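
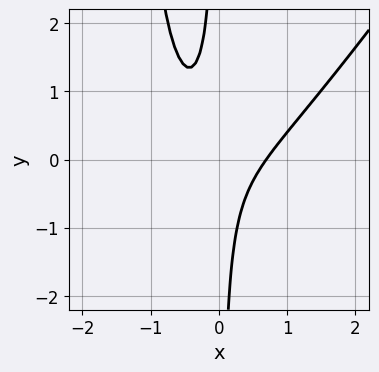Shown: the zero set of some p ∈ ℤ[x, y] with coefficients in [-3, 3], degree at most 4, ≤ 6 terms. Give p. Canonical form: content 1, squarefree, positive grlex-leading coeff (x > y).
(a) deg p = 3.
(b) Observable constraints: it misses every integer gridline on the y-axis.
(c) Assembling these constraints gives the stated polynomial.

3*x^3 - 2*x^2*y - 3*x*y - 1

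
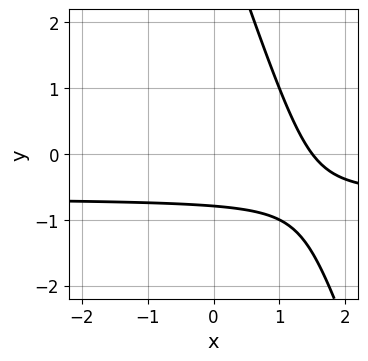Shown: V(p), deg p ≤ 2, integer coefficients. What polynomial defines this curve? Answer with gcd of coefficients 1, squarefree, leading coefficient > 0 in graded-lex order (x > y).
3*x*y + y^2 + 2*x - 3*y - 3

First, the degree is 2 — a generic line meets the curve in up to 2 points.
Finally, the integer polynomial consistent with all of this is the stated p.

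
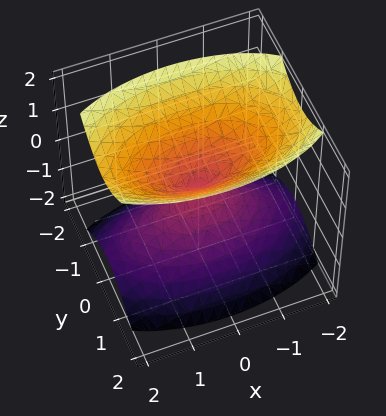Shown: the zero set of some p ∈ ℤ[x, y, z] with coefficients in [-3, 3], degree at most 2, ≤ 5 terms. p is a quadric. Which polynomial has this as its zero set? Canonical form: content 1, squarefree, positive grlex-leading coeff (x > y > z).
1. I count 2 distinct pieces. They look like related sheets of one shape, so recover p as a whole.
2. The degree is 2 — two nappes meeting at a single point; a quadric.
3. Symmetries: the x ↦ −x reflection is a symmetry, so x appears only in even powers; mirror symmetry z ↦ −z ⇒ only even powers of z; mirror symmetry y ↦ −y ⇒ only even powers of y.
4. Checking where it meets the axes: one y-axis crossing is at y = 0; one z-axis crossing is at z = 0; one x-axis crossing is at x = 0.
5. The integer polynomial consistent with all of this is the stated p.

x^2 + 3*y^2 - 2*z^2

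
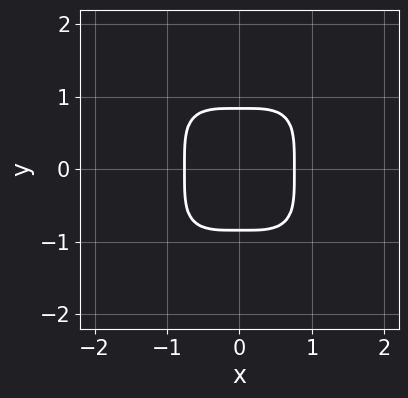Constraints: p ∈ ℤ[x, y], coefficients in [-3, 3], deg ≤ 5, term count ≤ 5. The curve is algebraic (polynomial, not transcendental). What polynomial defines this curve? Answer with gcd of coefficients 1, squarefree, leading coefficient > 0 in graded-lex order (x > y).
Degree: no degree-3 curve has this shape, so deg p = 4.
Symmetries: mirror symmetry y ↦ −y ⇒ only even powers of y; mirror symmetry x ↦ −x ⇒ only even powers of x.
Assembling these constraints gives the stated polynomial.

3*x^4 + 2*y^4 - 1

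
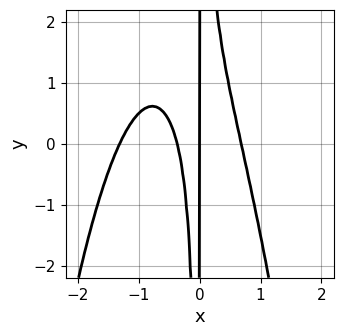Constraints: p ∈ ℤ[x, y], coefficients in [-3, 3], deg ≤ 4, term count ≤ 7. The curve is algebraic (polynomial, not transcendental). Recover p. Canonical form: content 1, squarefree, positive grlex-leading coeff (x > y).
3*x^4 + 3*x^3 + 2*x^2*y - 2*x^2 - x

The degree is 4 — no degree-3 curve has this shape.
From the visible intercepts: it meets the x-axis at x = 0 (among the integer gridlines); every point of the y-axis in the box is on the curve.
Matching integer coefficients to the picture gives p.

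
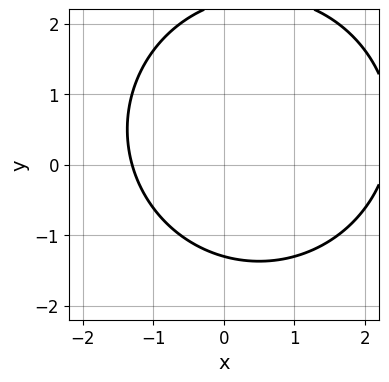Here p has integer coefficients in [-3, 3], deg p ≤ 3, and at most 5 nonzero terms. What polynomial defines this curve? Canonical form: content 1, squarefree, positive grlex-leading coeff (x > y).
First, degree: a generic line meets the curve in up to 2 points, so deg p = 2.
Finally, putting this together gives p.

x^2 + y^2 - x - y - 3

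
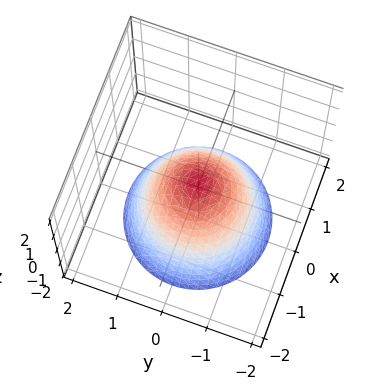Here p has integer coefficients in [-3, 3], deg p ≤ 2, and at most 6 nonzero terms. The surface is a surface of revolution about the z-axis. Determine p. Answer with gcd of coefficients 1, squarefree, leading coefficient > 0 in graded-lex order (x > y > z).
3*x^2 + 3*y^2 + 3*z - 1

1. deg p = 2. No degree-1 surface has this shape.
2. Symmetry: every cross-section ⟂ z is a circle, so x, y appear only via x² + y².
3. From the axis intercepts and sections: a circular section at z = 0 has radius between 0 and 1.
4. Assembling these constraints gives the stated polynomial.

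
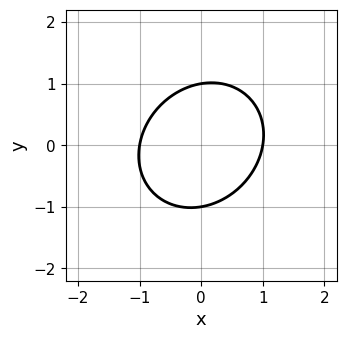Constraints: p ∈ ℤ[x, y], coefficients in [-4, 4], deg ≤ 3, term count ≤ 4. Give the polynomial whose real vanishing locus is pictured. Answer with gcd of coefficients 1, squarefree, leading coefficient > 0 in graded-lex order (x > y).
3*x^2 - x*y + 3*y^2 - 3

Degree: a generic line meets the curve in up to 2 points, so deg p = 2.
From the axis intercepts and sections: among the integer gridlines, it crosses the y-axis at y ∈ {-1, 1}; the x-axis gridline crossings are at x ∈ {-1, 1}.
The integer polynomial consistent with all of this is the stated p.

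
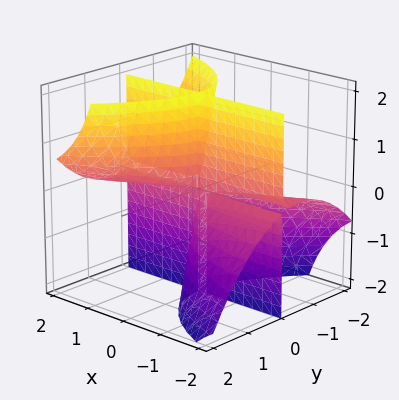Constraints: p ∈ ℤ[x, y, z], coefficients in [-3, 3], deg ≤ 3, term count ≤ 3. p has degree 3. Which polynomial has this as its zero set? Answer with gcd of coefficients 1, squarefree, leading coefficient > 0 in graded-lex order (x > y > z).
(a) There are 2 components. Treating them together as one polynomial.
(b) The degree is 3 — a generic line meets the surface in up to 3 points.
(c) Checking where it meets the axes: the visible x-axis segment lies entirely on the surface; one y-axis crossing is at y = 0; every point of the z-axis in the box is on the surface.
(d) Fitting integer coefficients to these (and the overall shape) gives p.

x*y^2 + 3*x*y*z - 2*y^3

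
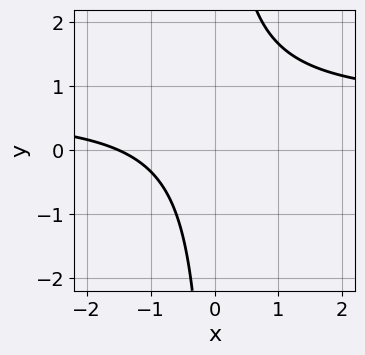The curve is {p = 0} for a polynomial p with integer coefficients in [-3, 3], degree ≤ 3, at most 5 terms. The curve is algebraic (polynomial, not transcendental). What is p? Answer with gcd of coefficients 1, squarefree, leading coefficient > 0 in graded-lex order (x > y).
3*x*y - 2*x - 3

1. deg p = 2.
2. Against the integer gridlines: no y-intercept at any integer in the box.
3. Fitting integer coefficients to these (and the overall shape) gives p.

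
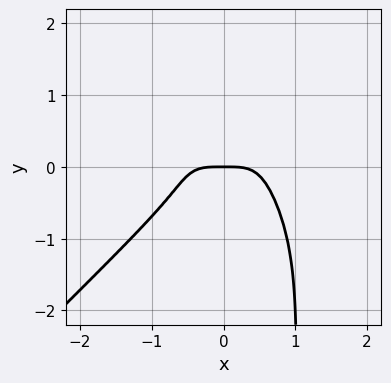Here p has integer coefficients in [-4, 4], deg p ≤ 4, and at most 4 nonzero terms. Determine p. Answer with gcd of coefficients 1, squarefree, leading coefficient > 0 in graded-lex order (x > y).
2*x^4 - 2*x*y^3 + 2*y^3 + y

Degree: the shape is more complex than any degree-3 curve, so deg p = 4.
Against the integer gridlines: it meets the y-axis at y = 0 (among the integer gridlines); it crosses the x-axis at the gridline x = 0.
Putting this together gives p.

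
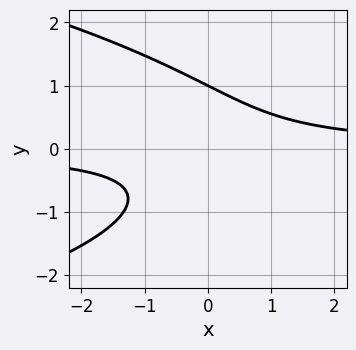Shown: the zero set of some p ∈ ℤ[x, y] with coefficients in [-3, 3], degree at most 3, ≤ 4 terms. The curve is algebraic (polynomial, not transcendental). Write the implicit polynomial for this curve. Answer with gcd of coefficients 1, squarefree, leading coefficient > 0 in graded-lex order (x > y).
1. deg p = 3. The shape is more complex than any degree-2 curve.
2. Checking where it meets the axes: no x-intercept at any integer in the box; it meets the y-axis at y = 1 (among the integer gridlines).
3. These observations pin down the coefficients.

2*y^3 + 3*x*y - 2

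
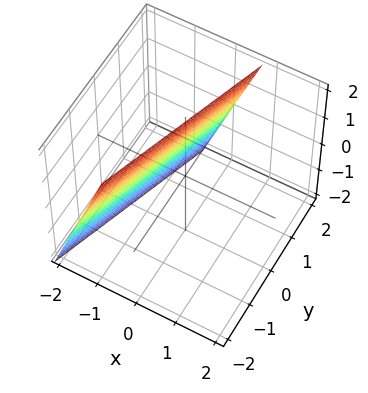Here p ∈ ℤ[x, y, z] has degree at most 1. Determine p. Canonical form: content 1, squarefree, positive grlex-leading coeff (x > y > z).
3*x - y - z + 2

(a) Degree: the surface is flat (a plane), so deg p = 1.
(b) Against the integer gridlines: it crosses the y-axis at the gridline y = 2; it crosses the z-axis at the gridline z = 2.
(c) Fitting integer coefficients to these (and the overall shape) gives p.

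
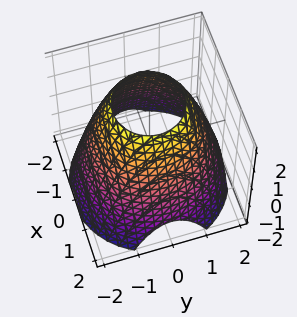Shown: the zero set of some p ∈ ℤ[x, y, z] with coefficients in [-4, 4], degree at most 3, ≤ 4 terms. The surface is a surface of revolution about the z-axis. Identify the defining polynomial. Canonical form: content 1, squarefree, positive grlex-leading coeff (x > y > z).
x^2 + y^2 + z - 3

First, the degree is 2 — the shape is more complex than any degree-1 surface.
Then, symmetries: the z-axis is an axis of rotation, so x and y enter only as x² + y².
Then, checking where it meets the axes: no z-intercept at any integer in the box; a circular section at z = 2 has radius exactly 1.
Finally, assembling these constraints gives the stated polynomial.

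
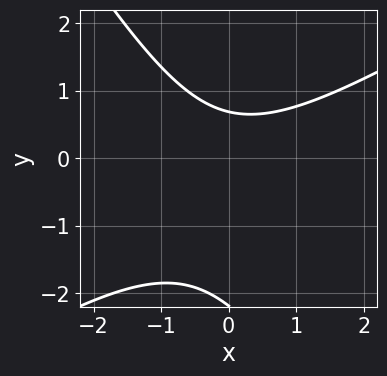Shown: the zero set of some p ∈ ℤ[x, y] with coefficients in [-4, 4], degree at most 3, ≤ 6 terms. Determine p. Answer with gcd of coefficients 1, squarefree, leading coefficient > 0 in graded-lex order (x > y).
First, deg p = 2. The shape is more complex than any degree-1 curve.
Next, observable constraints: it misses every integer gridline on the x-axis.
Finally, these observations pin down the coefficients.

2*x^2 - 2*x*y - 2*y^2 - 3*y + 3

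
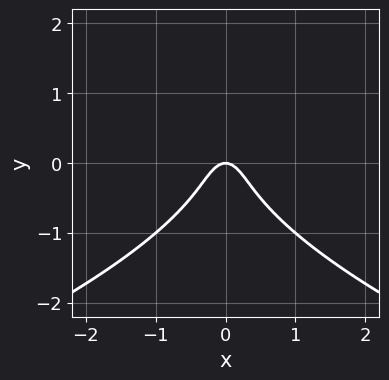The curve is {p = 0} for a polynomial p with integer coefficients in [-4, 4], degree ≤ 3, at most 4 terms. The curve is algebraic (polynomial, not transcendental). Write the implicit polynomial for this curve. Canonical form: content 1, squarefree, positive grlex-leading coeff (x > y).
2*y^3 + 3*x^2 + y

Degree: no degree-2 curve has this shape, so deg p = 3.
Symmetries: mirror symmetry x ↦ −x ⇒ only even powers of x.
From the visible intercepts: one x-axis crossing is at x = 0; it meets the y-axis at y = 0 (among the integer gridlines).
These observations pin down the coefficients.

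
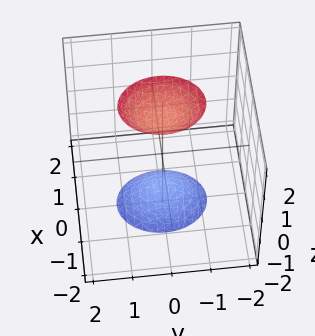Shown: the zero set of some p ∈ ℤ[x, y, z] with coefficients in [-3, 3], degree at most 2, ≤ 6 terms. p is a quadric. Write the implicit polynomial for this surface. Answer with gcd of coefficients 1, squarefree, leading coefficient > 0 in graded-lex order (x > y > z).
3*x^2 + 2*y^2 - z^2 + 2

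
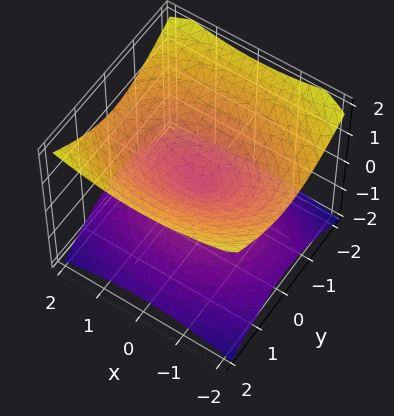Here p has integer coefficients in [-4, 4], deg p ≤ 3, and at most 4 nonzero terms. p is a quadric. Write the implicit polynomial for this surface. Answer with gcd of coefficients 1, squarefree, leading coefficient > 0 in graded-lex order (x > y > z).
1. deg p = 2. A double cone through the origin; a quadric.
2. Symmetries: the x ↦ −x reflection is a symmetry, so x appears only in even powers; it's symmetric under z → −z, forcing even powers of z; it's symmetric under y → −y, forcing even powers of y.
3. Checking where it meets the axes: it crosses the y-axis at the gridline y = 0; it crosses the x-axis at the gridline x = 0; one z-axis crossing is at z = 0.
4. Solving for integer coefficients yields p as stated.

x^2 + 2*y^2 - 3*z^2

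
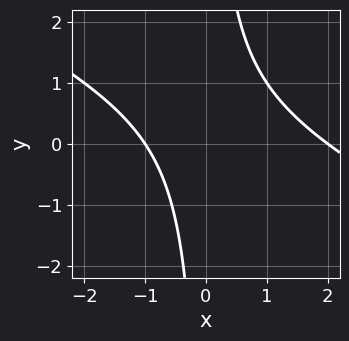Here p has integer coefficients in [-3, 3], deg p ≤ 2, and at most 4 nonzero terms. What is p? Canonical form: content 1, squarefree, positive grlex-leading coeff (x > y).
x^2 + 2*x*y - x - 2

(a) The degree is 2 — the shape is more complex than any degree-1 curve.
(b) Observable constraints: the x-axis gridline crossings are at x ∈ {-1, 2}; the curve avoids every integer y-axis point in the box.
(c) Fitting integer coefficients to these (and the overall shape) gives p.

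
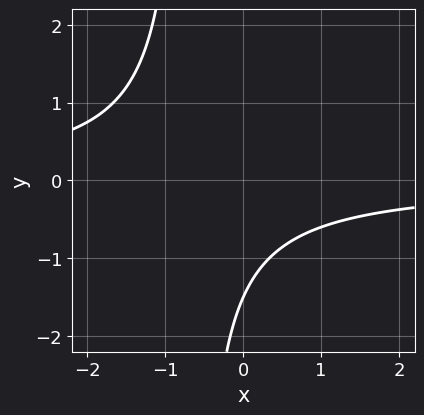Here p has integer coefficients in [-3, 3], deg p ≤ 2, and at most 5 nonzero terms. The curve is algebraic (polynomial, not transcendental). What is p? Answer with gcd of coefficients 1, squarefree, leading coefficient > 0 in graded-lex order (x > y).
(a) The degree is 2 — a generic line meets the curve in up to 2 points.
(b) Checking where it meets the axes: it misses every integer gridline on the x-axis.
(c) Together with the visible shape, these determine p as stated.

3*x*y + 2*y + 3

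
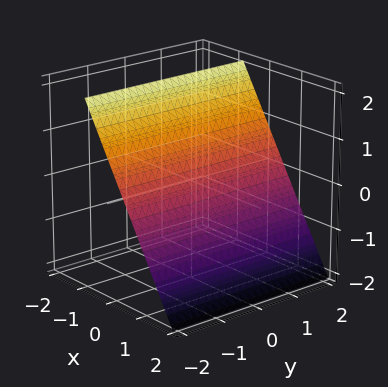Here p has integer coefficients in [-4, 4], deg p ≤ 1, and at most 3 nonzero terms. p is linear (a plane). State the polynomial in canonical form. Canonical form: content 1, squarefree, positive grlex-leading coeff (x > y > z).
3*x + 2*z - 2

First, the degree is 1 — every cross-section is a straight line — this is a plane.
Next, reading off the gridlines: no y-intercept at any integer in the box; one z-axis crossing is at z = 1.
Finally, putting this together gives p.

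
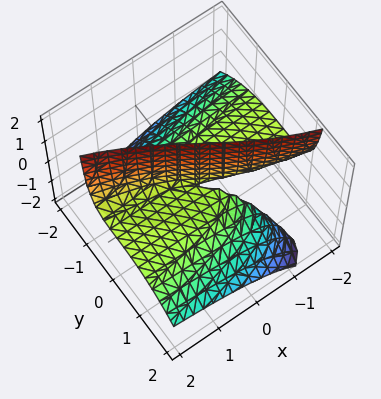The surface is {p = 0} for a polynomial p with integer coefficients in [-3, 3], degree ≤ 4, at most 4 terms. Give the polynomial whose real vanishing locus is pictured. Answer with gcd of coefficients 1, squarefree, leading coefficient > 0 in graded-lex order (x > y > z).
y^3 + 2*x*z + 3*y*z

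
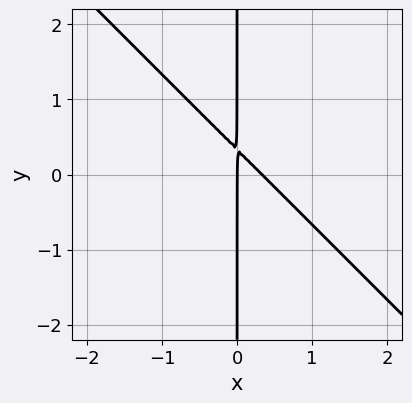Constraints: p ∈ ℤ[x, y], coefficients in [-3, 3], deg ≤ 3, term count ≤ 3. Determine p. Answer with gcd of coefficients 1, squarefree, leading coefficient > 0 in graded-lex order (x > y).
The degree is 2 — the shape is more complex than any degree-1 curve.
From the visible intercepts: every point of the y-axis in the box is on the curve; it meets the x-axis at x = 0 (among the integer gridlines).
Fitting integer coefficients to these (and the overall shape) gives p.

3*x^2 + 3*x*y - x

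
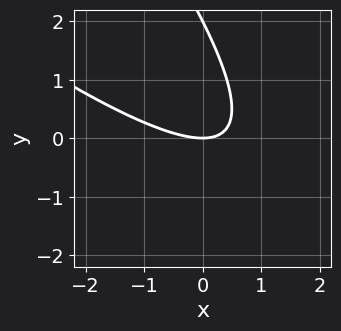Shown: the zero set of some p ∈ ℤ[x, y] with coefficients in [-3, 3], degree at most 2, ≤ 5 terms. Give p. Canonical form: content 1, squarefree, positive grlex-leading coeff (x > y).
1. deg p = 2. A generic line meets the curve in up to 2 points.
2. From the axis intercepts and sections: the y-axis gridline crossings are at y ∈ {0, 2}; it meets the x-axis at x = 0 (among the integer gridlines).
3. These observations pin down the coefficients.

x^2 + 2*x*y + y^2 - 2*y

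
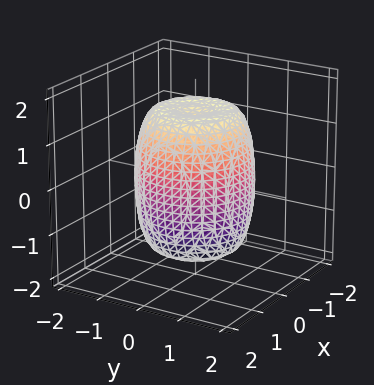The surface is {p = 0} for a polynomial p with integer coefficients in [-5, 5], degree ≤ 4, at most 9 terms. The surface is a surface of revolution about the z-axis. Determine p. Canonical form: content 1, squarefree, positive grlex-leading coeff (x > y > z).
2*x^4 + 4*x^2*y^2 + 2*y^4 - 2*x^2 - 2*y^2 + z^2 - 2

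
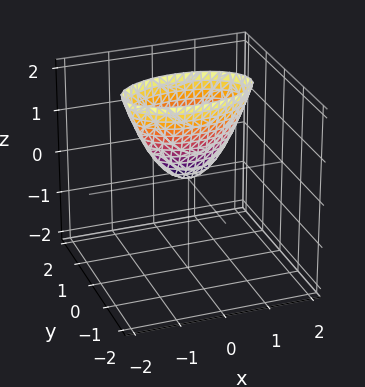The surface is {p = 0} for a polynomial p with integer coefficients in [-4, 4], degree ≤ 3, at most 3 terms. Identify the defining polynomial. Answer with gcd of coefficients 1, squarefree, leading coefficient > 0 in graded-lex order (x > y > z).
(a) The degree is 2 — a paraboloid; a quadric.
(b) Symmetries: the x ↦ −x reflection is a symmetry, so x appears only in even powers; it's symmetric under y → −y, forcing even powers of y.
(c) Observable constraints: it crosses the z-axis at the gridline z = 0; one y-axis crossing is at y = 0.
(d) Putting this together gives p.

x^2 + 3*y^2 - z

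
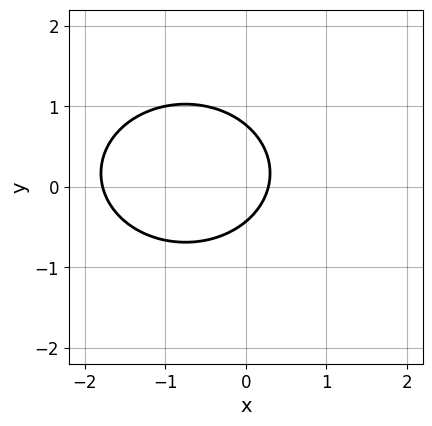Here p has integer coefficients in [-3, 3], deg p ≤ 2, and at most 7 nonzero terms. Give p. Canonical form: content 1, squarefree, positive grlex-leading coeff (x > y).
1. Degree: a generic line meets the curve in up to 2 points, so deg p = 2.
2. Solving for integer coefficients yields p as stated.

2*x^2 + 3*y^2 + 3*x - y - 1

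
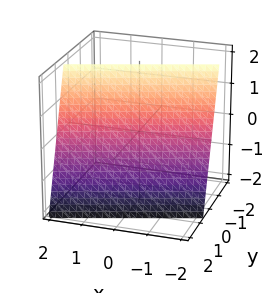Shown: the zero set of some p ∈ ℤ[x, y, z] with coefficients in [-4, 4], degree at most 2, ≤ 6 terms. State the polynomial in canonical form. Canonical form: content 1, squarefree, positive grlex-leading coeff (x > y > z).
First, deg p = 1.
Next, from the visible intercepts: it meets the x-axis at x = -2 (among the integer gridlines); it crosses the z-axis at the gridline z = 2.
Finally, solving for integer coefficients yields p as stated.

x - 3*y - z + 2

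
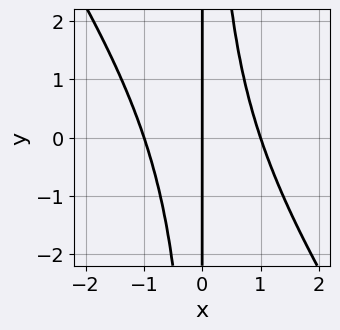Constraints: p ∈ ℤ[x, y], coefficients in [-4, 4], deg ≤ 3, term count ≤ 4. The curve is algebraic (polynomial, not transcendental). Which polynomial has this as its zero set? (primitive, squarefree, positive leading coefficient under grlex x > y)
deg p = 3.
Reading off the gridlines: among the integer gridlines, it crosses the x-axis at x ∈ {-1, 0, 1}; the visible y-axis segment lies entirely on the curve.
Solving for integer coefficients yields p as stated.

3*x^3 + 2*x^2*y - 3*x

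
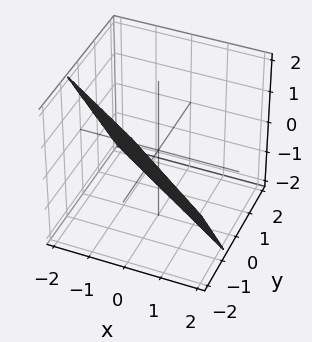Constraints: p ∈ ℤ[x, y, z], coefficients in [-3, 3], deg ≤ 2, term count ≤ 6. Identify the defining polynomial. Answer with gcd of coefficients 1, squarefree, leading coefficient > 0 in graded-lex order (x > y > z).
2*x + 3*y + 2*z + 2

First, the degree is 1 — the surface is flat (a plane).
Then, against the integer gridlines: it crosses the x-axis at the gridline x = -1; one z-axis crossing is at z = -1.
Finally, putting this together gives p.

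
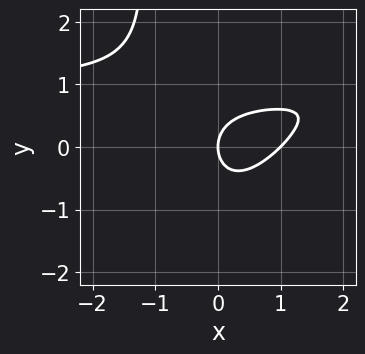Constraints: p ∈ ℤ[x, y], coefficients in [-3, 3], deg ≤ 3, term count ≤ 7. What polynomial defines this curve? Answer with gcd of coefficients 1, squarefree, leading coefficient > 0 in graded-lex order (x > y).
3*x^2*y - 2*x*y^2 - 3*x^2 - 3*y^2 + 3*x

First, the degree is 3 — a generic line meets the curve in up to 3 points.
Then, observable constraints: it crosses the y-axis at the gridline y = 0; the x-axis gridline crossings are at x ∈ {0, 1}.
Finally, solving for integer coefficients yields p as stated.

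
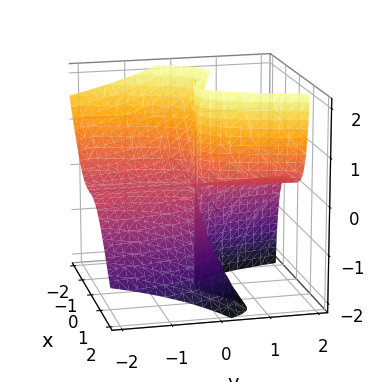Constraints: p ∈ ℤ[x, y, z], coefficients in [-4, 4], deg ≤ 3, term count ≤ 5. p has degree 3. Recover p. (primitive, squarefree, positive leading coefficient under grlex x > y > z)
x^3 + x^2*z - y*z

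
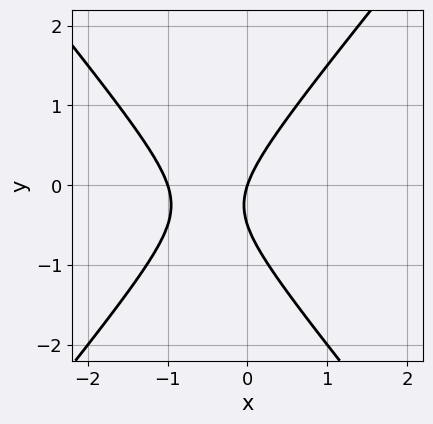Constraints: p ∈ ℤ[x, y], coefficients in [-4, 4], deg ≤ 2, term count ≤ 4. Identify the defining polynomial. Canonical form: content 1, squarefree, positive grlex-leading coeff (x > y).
3*x^2 - 2*y^2 + 3*x - y

1. deg p = 2. The shape is more complex than any degree-1 curve.
2. From the visible intercepts: among the integer gridlines, it crosses the x-axis at x ∈ {-1, 0}; it meets the y-axis at y = 0 (among the integer gridlines).
3. These observations pin down the coefficients.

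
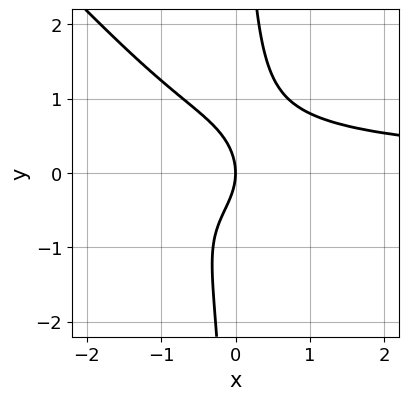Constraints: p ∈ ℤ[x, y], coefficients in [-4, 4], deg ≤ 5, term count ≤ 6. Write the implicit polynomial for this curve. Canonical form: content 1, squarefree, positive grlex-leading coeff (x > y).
First, the degree is 4 — the shape is more complex than any degree-3 curve.
Then, from the visible intercepts: it meets the y-axis at y = 0 (among the integer gridlines); it meets the x-axis at x = 0 (among the integer gridlines).
Finally, the integer polynomial consistent with all of this is the stated p.

3*x^2*y^2 + 3*x*y^3 + x^2*y - 2*y^2 - 3*x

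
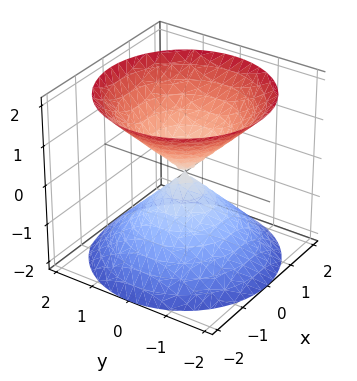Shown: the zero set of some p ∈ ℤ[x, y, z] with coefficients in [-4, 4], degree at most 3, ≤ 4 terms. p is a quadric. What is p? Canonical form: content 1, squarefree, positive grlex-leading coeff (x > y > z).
I count 2 distinct pieces. They look like related sheets of one shape, so recover p as a whole.
The degree is 2 — a double cone through the origin; a quadric.
Symmetries: rotational symmetry about the z-axis ⇒ p depends on x, y only through x² + y²; it's symmetric under z → −z, forcing even powers of z.
Checking where it meets the axes: a circular section at z = 1 has radius exactly 1; it crosses the y-axis at the gridline y = 0; one z-axis crossing is at z = 0; it crosses the x-axis at the gridline x = 0.
Assembling these constraints gives the stated polynomial.

x^2 + y^2 - z^2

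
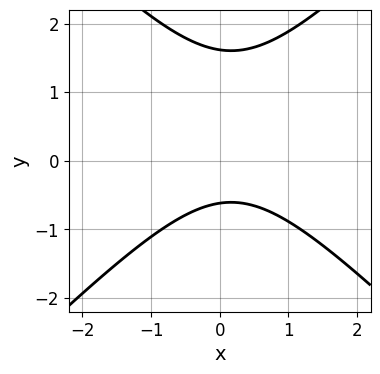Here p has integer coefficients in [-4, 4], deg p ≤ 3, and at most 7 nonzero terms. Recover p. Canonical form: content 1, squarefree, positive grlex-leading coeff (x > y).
First, the degree is 2 — the shape is more complex than any degree-1 curve.
Next, against the integer gridlines: no x-intercept at any integer in the box.
Finally, these observations pin down the coefficients.

3*x^2 - 3*y^2 - x + 3*y + 3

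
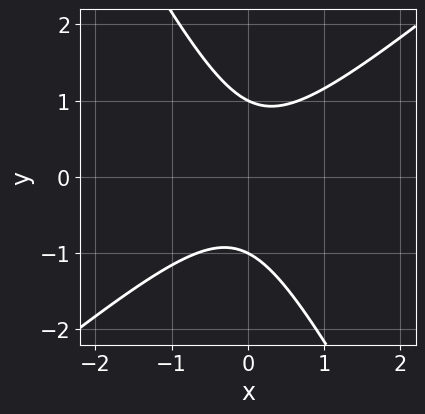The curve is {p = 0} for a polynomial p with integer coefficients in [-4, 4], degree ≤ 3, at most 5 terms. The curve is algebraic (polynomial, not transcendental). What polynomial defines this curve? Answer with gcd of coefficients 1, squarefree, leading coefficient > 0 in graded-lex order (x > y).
(a) deg p = 2. A generic line meets the curve in up to 2 points.
(b) Checking where it meets the axes: among the integer gridlines, it crosses the y-axis at y ∈ {-1, 1}; no x-intercept at any integer in the box.
(c) Solving for integer coefficients yields p as stated.

3*x^2 - 2*x*y - 2*y^2 + 2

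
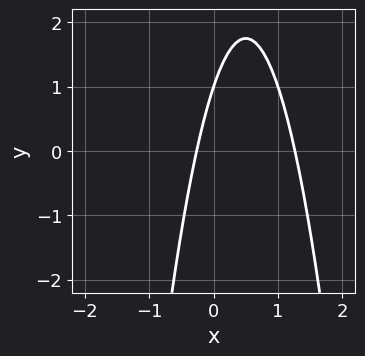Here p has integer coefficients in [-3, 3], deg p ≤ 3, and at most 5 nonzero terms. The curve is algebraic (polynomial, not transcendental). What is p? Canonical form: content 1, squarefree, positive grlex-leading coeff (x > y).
3*x^2 - 3*x + y - 1

1. Degree: a generic line meets the curve in up to 2 points, so deg p = 2.
2. Against the integer gridlines: it crosses the y-axis at the gridline y = 1.
3. These observations pin down the coefficients.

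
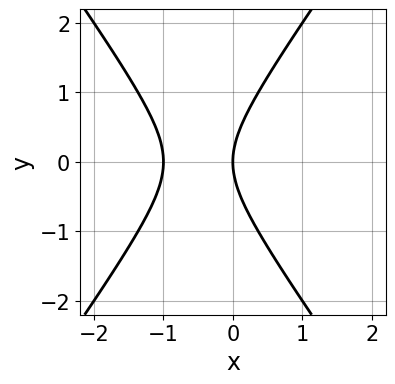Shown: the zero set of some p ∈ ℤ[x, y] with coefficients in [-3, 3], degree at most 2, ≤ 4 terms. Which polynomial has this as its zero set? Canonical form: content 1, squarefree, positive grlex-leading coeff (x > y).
2*x^2 - y^2 + 2*x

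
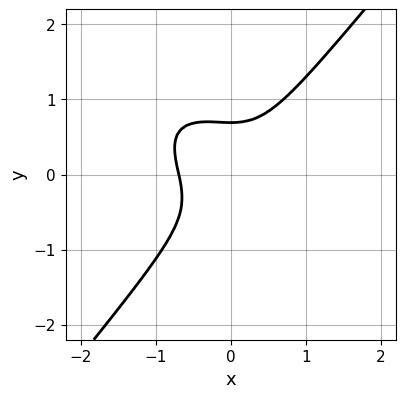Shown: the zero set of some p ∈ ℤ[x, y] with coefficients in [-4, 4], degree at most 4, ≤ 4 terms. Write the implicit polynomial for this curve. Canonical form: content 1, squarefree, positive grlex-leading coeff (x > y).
3*x^3 + 2*x^2*y - 3*y^3 + 1

First, the degree is 3 — a generic line meets the curve in up to 3 points.
Finally, solving for integer coefficients yields p as stated.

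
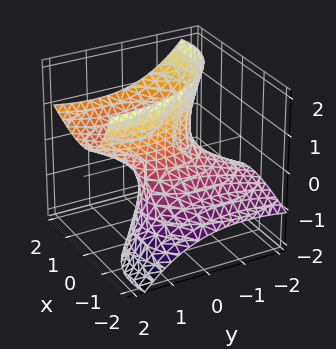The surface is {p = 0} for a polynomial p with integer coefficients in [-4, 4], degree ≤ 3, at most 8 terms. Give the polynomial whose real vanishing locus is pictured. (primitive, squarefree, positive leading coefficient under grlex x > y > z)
2*x^2 - 3*x*z + y^2 - 2*y*z - z^2 - 1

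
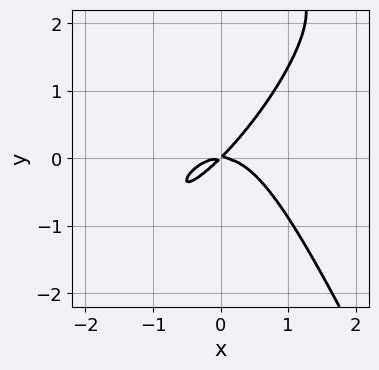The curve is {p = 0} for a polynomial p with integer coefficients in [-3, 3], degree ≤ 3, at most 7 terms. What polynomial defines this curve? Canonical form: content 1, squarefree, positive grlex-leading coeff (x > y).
3*x^3 - 3*x^2*y + y^3 + 3*x*y - 3*y^2

(a) deg p = 3.
(b) Reading off the gridlines: one x-axis crossing is at x = 0; it crosses the y-axis at the gridline y = 0.
(c) Matching integer coefficients to the picture gives p.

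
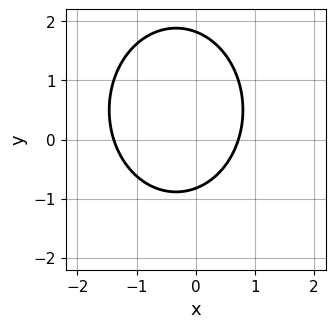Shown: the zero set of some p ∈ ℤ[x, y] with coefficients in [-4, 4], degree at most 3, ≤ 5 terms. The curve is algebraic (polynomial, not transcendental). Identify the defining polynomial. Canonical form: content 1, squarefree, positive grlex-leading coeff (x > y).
(a) deg p = 2. The shape is more complex than any degree-1 curve.
(b) Putting this together gives p.

3*x^2 + 2*y^2 + 2*x - 2*y - 3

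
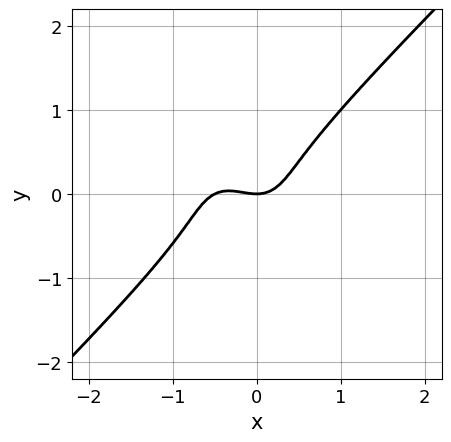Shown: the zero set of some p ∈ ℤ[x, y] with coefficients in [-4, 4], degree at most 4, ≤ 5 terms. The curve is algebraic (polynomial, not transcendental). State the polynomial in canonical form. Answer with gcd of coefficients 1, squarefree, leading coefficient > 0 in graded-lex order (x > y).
2*x^3 - 2*y^3 + x^2 - y

Degree: the shape is more complex than any degree-2 curve, so deg p = 3.
From the axis intercepts and sections: one y-axis crossing is at y = 0; it meets the x-axis at x = 0 (among the integer gridlines).
Assembling these constraints gives the stated polynomial.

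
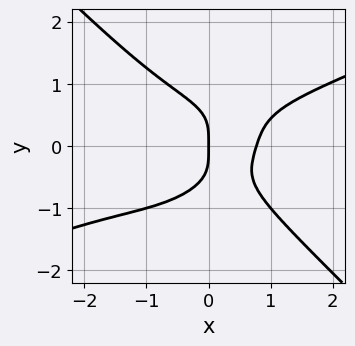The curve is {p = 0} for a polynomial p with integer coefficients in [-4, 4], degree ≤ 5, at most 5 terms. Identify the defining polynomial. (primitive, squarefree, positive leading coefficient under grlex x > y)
(a) Degree: a generic line meets the curve in up to 4 points, so deg p = 4.
(b) Checking where it meets the axes: it crosses the x-axis at the gridline x = 0; one y-axis crossing is at y = 0.
(c) Putting this together gives p.

x^4 - 2*x^3*y - 3*y^4 + 2*x^2 - 2*x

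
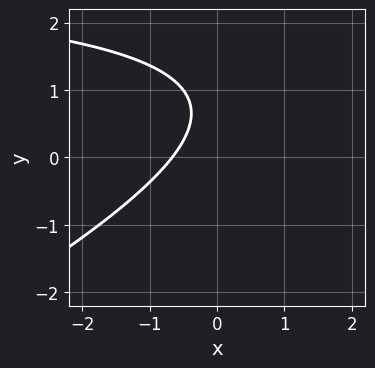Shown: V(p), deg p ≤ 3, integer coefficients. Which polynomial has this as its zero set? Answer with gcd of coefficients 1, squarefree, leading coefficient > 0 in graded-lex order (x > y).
x*y - 2*y^2 - 3*x + 3*y - 2

First, degree: the shape is more complex than any degree-1 curve, so deg p = 2.
Then, observable constraints: no y-intercept at any integer in the box.
Finally, solving for integer coefficients yields p as stated.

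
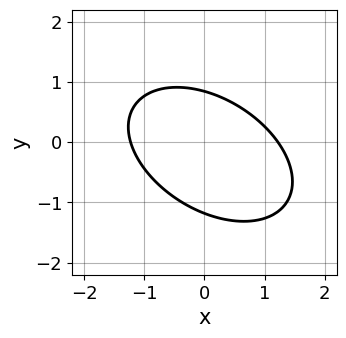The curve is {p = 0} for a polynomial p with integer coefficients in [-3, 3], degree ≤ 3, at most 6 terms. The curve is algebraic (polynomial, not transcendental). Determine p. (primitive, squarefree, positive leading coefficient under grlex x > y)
2*x^2 + 2*x*y + 3*y^2 + y - 3

(a) deg p = 2. No degree-1 curve has this shape.
(b) The integer polynomial consistent with all of this is the stated p.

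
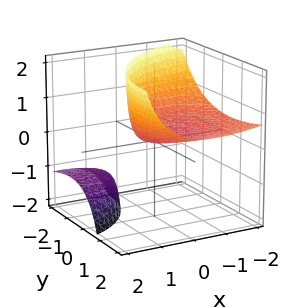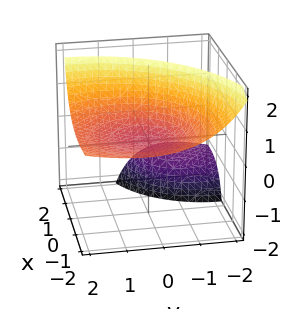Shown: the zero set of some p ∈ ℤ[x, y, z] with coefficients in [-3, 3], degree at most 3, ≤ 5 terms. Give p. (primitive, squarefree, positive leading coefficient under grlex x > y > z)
First, I count 2 distinct pieces.
Next, the degree is 2 — no degree-1 surface has this shape.
Then, observable constraints: one x-axis crossing is at x = 0; it meets the z-axis at z = 0 (among the integer gridlines); one y-axis crossing is at y = 0.
Finally, fitting integer coefficients to these (and the overall shape) gives p.

x^2 + 3*x*z + y^2 - 2*y*z - 3*z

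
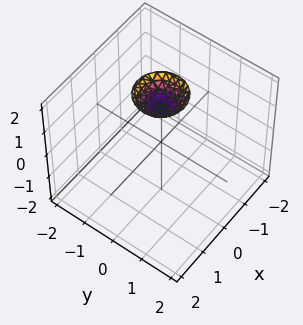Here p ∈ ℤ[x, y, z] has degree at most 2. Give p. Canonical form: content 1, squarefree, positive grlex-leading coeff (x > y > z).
2*x^2 + 2*y^2 - 2*z + 3

The degree is 2 — a generic line meets the surface in up to 2 points.
Symmetries: rotational symmetry about the z-axis ⇒ p depends on x, y only through x² + y².
Against the integer gridlines: the surface avoids every integer y-axis point in the box; it misses every integer gridline on the x-axis; a circular section at z = 2 has radius between 0 and 1.
Matching integer coefficients to the picture gives p.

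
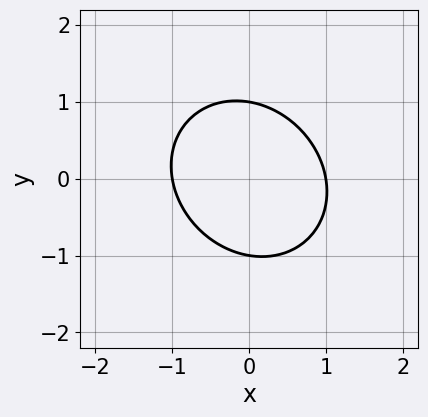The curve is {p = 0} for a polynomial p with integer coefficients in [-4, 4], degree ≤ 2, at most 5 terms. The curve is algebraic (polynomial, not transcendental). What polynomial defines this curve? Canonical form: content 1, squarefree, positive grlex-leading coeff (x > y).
3*x^2 + x*y + 3*y^2 - 3

The degree is 2 — the shape is more complex than any degree-1 curve.
Observable constraints: the x-axis gridline crossings are at x ∈ {-1, 1}; the y-axis gridline crossings are at y ∈ {-1, 1}.
Together with the visible shape, these determine p as stated.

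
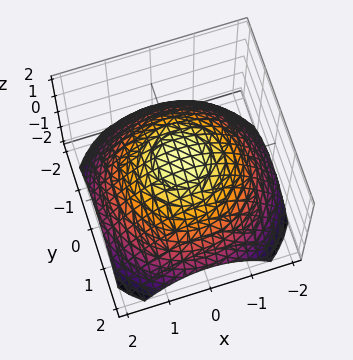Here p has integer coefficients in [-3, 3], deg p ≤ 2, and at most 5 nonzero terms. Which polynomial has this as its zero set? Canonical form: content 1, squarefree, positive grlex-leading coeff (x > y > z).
(a) deg p = 2. A generic line meets the surface in up to 2 points.
(b) Symmetry: the surface is invariant under rotation about z: p = q(x² + y², z).
(c) Against the integer gridlines: one z-axis crossing is at z = 1; a circular section at z = 0 has radius between 1 and 2.
(d) Together with the visible shape, these determine p as stated.

x^2 + y^2 + 2*z - 2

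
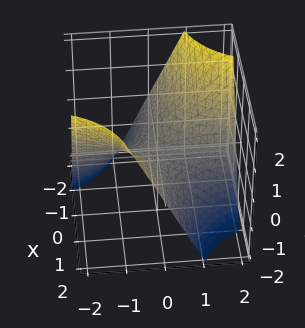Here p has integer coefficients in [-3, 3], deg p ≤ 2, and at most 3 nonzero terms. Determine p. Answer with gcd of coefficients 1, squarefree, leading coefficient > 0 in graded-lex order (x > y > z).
x*y + z

(a) deg p = 2.
(b) From the visible intercepts: it crosses the z-axis at the gridline z = 0; every point of the x-axis in the box is on the surface; every point of the y-axis in the box is on the surface.
(c) The integer polynomial consistent with all of this is the stated p.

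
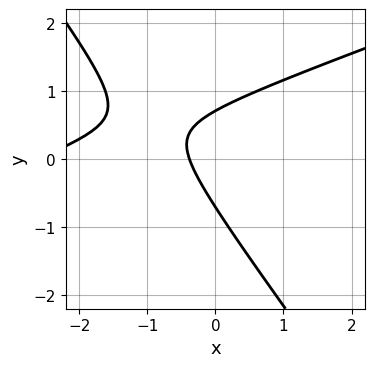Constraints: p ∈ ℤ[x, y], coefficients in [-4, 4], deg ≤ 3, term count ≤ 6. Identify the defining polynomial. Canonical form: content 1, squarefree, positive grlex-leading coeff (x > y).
(a) The degree is 2 — a generic line meets the curve in up to 2 points.
(b) Matching integer coefficients to the picture gives p.

x^2 - 2*x*y - 2*y^2 + 3*x + 1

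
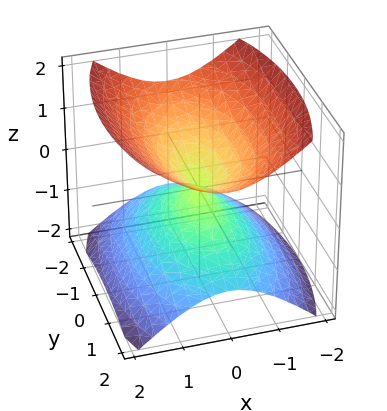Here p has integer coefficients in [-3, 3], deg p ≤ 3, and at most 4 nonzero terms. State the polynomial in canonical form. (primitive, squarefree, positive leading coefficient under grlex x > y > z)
3*x^2 + y^2 - 3*z^2

1. I count 2 distinct pieces. They look like related sheets of one shape, so recover p as a whole.
2. The degree is 2 — two nappes meeting at a single point; a quadric.
3. Symmetries: mirror symmetry y ↦ −y ⇒ only even powers of y; the x ↦ −x reflection is a symmetry, so x appears only in even powers; it's symmetric under z → −z, forcing even powers of z.
4. From the visible intercepts: it crosses the x-axis at the gridline x = 0; it meets the z-axis at z = 0 (among the integer gridlines); it crosses the y-axis at the gridline y = 0.
5. Assembling these constraints gives the stated polynomial.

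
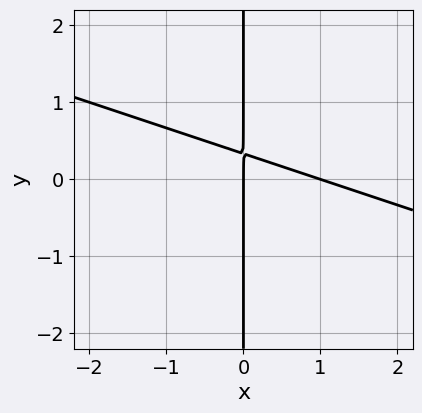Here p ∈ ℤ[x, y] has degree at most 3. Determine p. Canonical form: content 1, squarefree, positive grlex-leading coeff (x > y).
x^2 + 3*x*y - x

First, deg p = 2. The shape is more complex than any degree-1 curve.
Next, from the axis intercepts and sections: among the integer gridlines, it crosses the x-axis at x ∈ {0, 1}; the visible y-axis segment lies entirely on the curve.
Finally, fitting integer coefficients to these (and the overall shape) gives p.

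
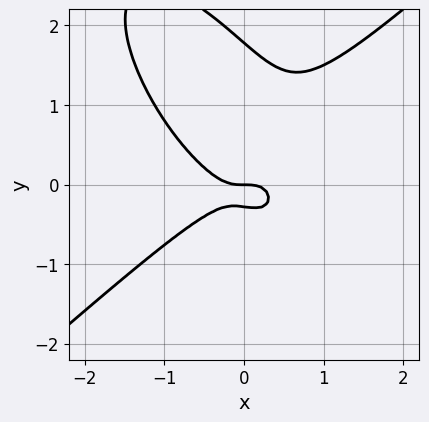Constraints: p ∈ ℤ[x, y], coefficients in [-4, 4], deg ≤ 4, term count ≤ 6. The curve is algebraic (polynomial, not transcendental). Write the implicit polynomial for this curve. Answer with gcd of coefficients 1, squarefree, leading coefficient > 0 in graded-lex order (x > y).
First, degree: no degree-2 curve has this shape, so deg p = 3.
Then, observable constraints: one y-axis crossing is at y = 0; it meets the x-axis at x = 0 (among the integer gridlines).
Finally, fitting integer coefficients to these (and the overall shape) gives p.

3*x^3 - 2*x*y^2 - 2*y^3 + 3*y^2 + y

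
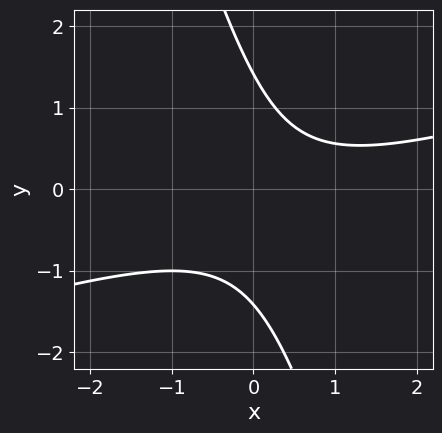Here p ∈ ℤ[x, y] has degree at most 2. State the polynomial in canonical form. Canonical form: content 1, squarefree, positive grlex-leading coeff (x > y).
Degree: a generic line meets the curve in up to 2 points, so deg p = 2.
Reading off the gridlines: it misses every integer gridline on the x-axis.
These observations pin down the coefficients.

x^2 - 3*x*y - y^2 - x + 2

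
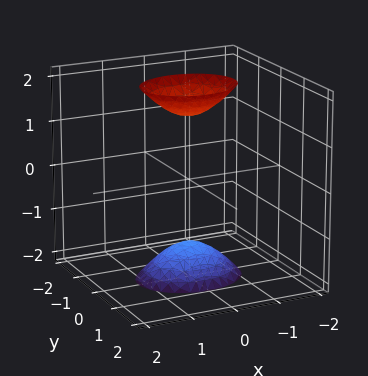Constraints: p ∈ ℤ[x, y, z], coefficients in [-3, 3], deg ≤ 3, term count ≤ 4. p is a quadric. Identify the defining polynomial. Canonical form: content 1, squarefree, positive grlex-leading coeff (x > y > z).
2*x^2 + 3*y^2 - z^2 + 2

I count 2 distinct pieces.
Degree: two sheets facing apart; a quadric, so deg p = 2.
Symmetries: it's symmetric under y → −y, forcing even powers of y; mirror symmetry x ↦ −x ⇒ only even powers of x; the z ↦ −z reflection is a symmetry, so z appears only in even powers.
Checking where it meets the axes: it misses every integer gridline on the y-axis; it misses every integer gridline on the x-axis.
Putting this together gives p.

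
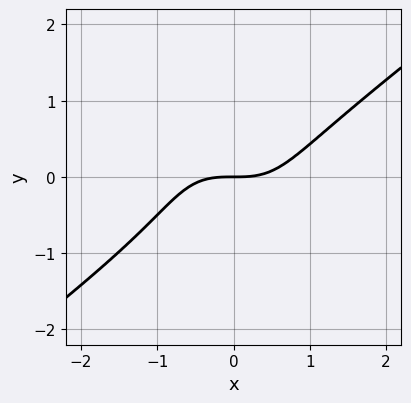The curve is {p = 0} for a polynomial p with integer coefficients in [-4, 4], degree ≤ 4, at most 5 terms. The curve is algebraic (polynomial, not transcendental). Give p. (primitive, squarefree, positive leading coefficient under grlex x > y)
First, the degree is 3 — the shape is more complex than any degree-2 curve.
Then, against the integer gridlines: one x-axis crossing is at x = 0; one y-axis crossing is at y = 0.
Finally, these observations pin down the coefficients.

2*x^3 - 2*x*y^2 - 2*y^3 - y^2 - 3*y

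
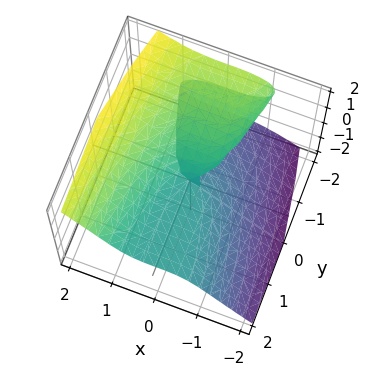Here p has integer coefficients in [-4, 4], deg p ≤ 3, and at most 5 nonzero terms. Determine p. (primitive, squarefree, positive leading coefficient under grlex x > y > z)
(a) deg p = 3.
(b) Observable constraints: one x-axis crossing is at x = 0; every point of the y-axis in the box is on the surface.
(c) Solving for integer coefficients yields p as stated.

x^3 - z^3 - y*z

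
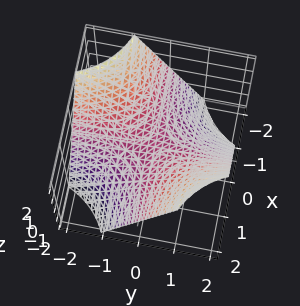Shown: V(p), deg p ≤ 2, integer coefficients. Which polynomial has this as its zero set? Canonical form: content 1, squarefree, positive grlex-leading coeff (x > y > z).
deg p = 2. A hyperbolic paraboloid; a quadric.
From the visible intercepts: every point of the y-axis in the box is on the surface; every point of the x-axis in the box is on the surface.
Matching integer coefficients to the picture gives p.

x*y - z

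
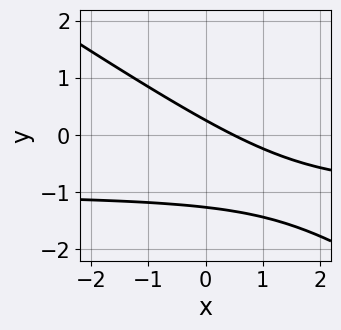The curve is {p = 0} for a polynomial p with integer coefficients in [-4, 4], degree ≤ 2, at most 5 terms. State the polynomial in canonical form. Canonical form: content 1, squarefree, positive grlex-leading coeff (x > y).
2*x*y + 3*y^2 + 2*x + 3*y - 1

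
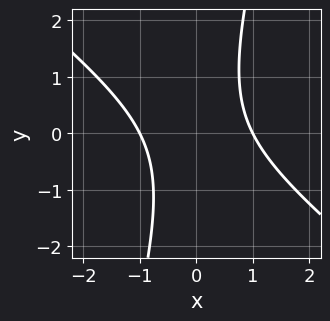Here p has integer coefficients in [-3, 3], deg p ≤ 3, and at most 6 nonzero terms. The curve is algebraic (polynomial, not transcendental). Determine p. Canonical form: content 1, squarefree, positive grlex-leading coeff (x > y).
1. Degree: the shape is more complex than any degree-1 curve, so deg p = 2.
2. Observable constraints: the x-axis gridline crossings are at x ∈ {-1, 1}; it misses every integer gridline on the y-axis.
3. Putting this together gives p.

3*x^2 + 3*x*y - y^2 - 3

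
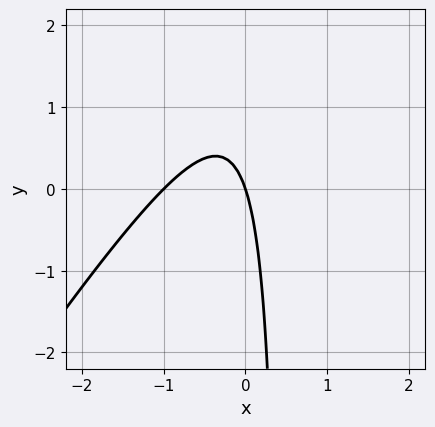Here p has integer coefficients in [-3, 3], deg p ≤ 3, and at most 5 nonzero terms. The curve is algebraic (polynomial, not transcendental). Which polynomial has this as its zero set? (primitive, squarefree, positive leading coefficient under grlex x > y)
Degree: a generic line meets the curve in up to 2 points, so deg p = 2.
Observable constraints: one y-axis crossing is at y = 0; the x-axis gridline crossings are at x ∈ {-1, 0}.
Assembling these constraints gives the stated polynomial.

3*x^2 - 2*x*y + 3*x + y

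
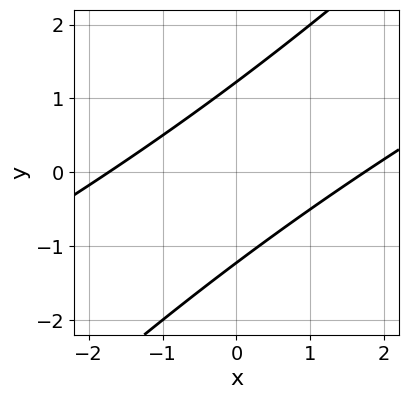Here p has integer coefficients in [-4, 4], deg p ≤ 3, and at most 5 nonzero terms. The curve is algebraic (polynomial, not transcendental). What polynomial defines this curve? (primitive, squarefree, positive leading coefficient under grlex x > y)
First, deg p = 2. No degree-1 curve has this shape.
Finally, solving for integer coefficients yields p as stated.

x^2 - 3*x*y + 2*y^2 - 3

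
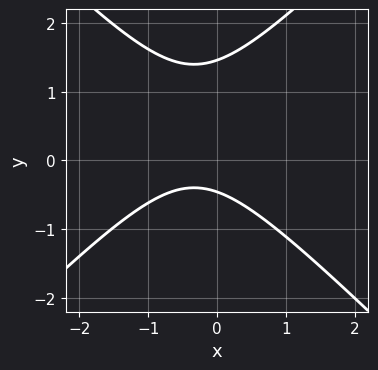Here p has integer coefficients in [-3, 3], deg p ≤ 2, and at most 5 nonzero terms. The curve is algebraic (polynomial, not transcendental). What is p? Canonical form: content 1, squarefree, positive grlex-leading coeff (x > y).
3*x^2 - 3*y^2 + 2*x + 3*y + 2

deg p = 2.
Checking where it meets the axes: no x-intercept at any integer in the box.
Fitting integer coefficients to these (and the overall shape) gives p.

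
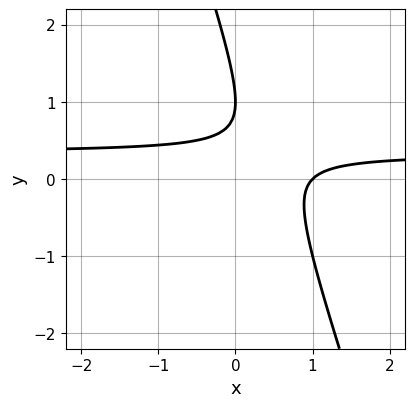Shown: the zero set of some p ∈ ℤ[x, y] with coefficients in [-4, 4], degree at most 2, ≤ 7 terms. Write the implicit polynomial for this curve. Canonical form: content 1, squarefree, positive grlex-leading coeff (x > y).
3*x*y + y^2 - x - 2*y + 1

(a) Degree: the shape is more complex than any degree-1 curve, so deg p = 2.
(b) Checking where it meets the axes: it crosses the y-axis at the gridline y = 1; it crosses the x-axis at the gridline x = 1.
(c) Assembling these constraints gives the stated polynomial.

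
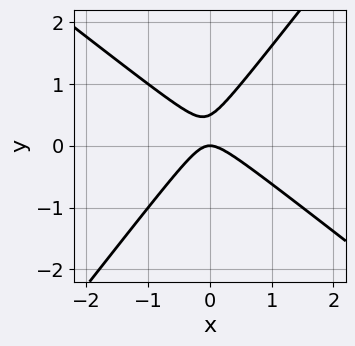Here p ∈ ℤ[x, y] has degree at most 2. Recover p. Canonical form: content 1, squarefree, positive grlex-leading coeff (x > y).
First, degree: no degree-1 curve has this shape, so deg p = 2.
Next, from the visible intercepts: it meets the x-axis at x = 0 (among the integer gridlines); it crosses the y-axis at the gridline y = 0.
Finally, fitting integer coefficients to these (and the overall shape) gives p.

2*x^2 + x*y - 2*y^2 + y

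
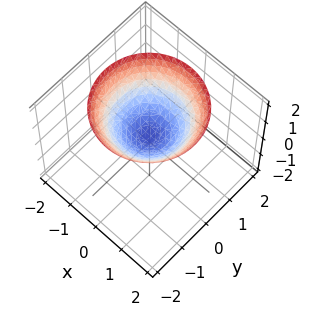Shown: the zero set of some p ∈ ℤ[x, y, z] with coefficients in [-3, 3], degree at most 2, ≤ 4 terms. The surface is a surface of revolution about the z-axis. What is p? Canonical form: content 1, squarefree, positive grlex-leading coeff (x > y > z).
(a) deg p = 2.
(b) By symmetry, the z-axis is an axis of rotation, so x and y enter only as x² + y².
(c) From the axis intercepts and sections: it misses every integer gridline on the x-axis; it misses every integer gridline on the y-axis; a circular section at z = 2 has radius between 1 and 2.
(d) These observations pin down the coefficients.

2*x^2 + 2*y^2 - 3*z + 1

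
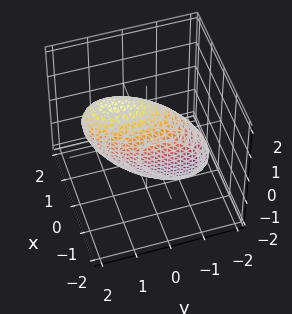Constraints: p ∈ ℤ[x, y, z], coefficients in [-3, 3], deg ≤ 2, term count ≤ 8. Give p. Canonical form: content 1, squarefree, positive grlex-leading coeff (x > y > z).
(a) deg p = 2. No degree-1 surface has this shape.
(b) Solving for integer coefficients yields p as stated.

3*x^2 - x*y + y^2 - y*z + z^2 - 2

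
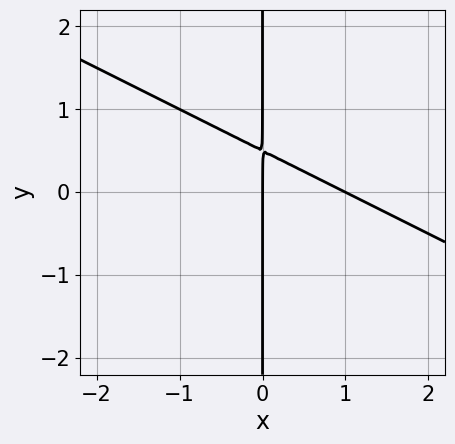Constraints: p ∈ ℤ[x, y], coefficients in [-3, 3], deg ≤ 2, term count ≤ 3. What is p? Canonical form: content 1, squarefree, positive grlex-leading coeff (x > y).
(a) The degree is 2 — a generic line meets the curve in up to 2 points.
(b) Against the integer gridlines: the visible y-axis segment lies entirely on the curve; among the integer gridlines, it crosses the x-axis at x ∈ {0, 1}.
(c) The integer polynomial consistent with all of this is the stated p.

x^2 + 2*x*y - x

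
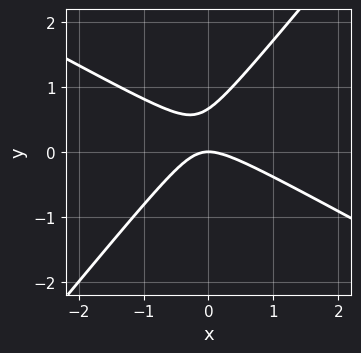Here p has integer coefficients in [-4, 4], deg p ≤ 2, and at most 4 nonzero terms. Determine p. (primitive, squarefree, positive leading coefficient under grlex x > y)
First, degree: a generic line meets the curve in up to 2 points, so deg p = 2.
Next, reading off the gridlines: one y-axis crossing is at y = 0; it meets the x-axis at x = 0 (among the integer gridlines).
Finally, putting this together gives p.

2*x^2 + 2*x*y - 3*y^2 + 2*y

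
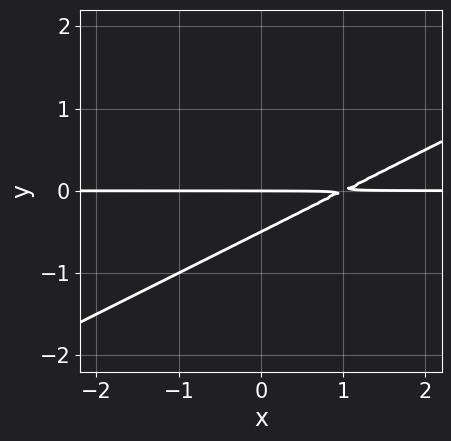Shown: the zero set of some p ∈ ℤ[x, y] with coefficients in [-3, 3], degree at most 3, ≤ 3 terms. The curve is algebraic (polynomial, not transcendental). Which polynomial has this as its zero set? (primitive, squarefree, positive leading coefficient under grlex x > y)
x*y - 2*y^2 - y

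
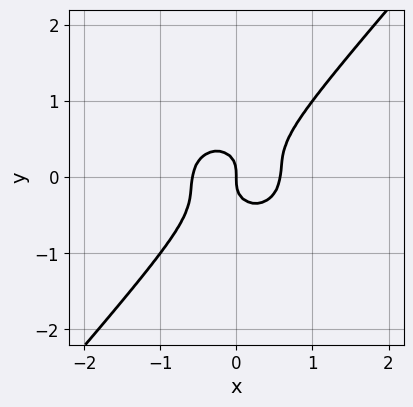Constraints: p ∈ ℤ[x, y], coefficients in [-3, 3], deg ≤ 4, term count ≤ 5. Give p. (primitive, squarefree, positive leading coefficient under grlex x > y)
3*x^3 - x^2*y + 2*x*y^2 - 3*y^3 - x

1. deg p = 3. The shape is more complex than any degree-2 curve.
2. Checking where it meets the axes: it meets the x-axis at x = 0 (among the integer gridlines); one y-axis crossing is at y = 0.
3. The integer polynomial consistent with all of this is the stated p.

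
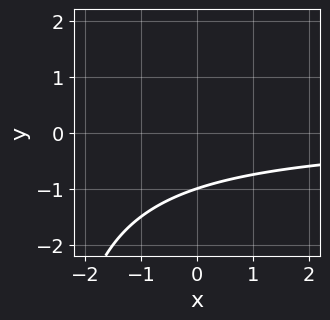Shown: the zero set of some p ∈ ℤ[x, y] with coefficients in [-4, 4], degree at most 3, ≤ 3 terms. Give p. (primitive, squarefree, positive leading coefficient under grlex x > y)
1. deg p = 2. No degree-1 curve has this shape.
2. From the visible intercepts: it crosses the y-axis at the gridline y = -1; the curve avoids every integer x-axis point in the box.
3. These observations pin down the coefficients.

x*y + 3*y + 3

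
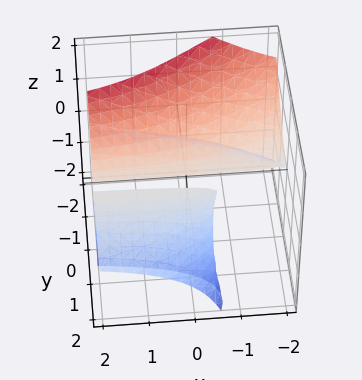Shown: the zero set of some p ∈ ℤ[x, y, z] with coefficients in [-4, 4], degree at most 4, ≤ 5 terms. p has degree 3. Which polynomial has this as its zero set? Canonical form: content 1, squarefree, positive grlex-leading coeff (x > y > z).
2*x*y*z + y^3 - y*z^2 + 3*y*z + 2*z^2

First, I count 2 distinct pieces. Treating them together as one polynomial.
Next, deg p = 3. No degree-2 surface has this shape.
Then, from the axis intercepts and sections: one z-axis crossing is at z = 0; the visible x-axis segment lies entirely on the surface; one y-axis crossing is at y = 0.
Finally, assembling these constraints gives the stated polynomial.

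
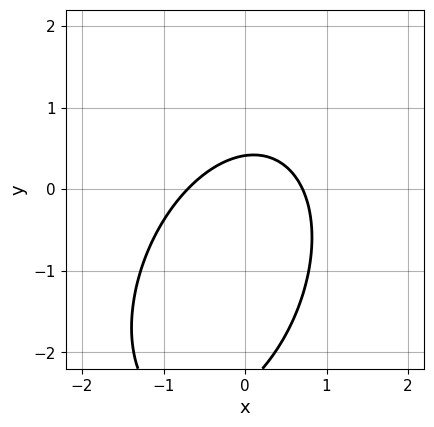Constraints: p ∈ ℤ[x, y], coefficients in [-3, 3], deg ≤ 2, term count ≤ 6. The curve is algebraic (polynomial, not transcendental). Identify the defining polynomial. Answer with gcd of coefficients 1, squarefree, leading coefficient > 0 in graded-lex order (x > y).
Degree: the shape is more complex than any degree-1 curve, so deg p = 2.
Solving for integer coefficients yields p as stated.

2*x^2 - x*y + y^2 + 2*y - 1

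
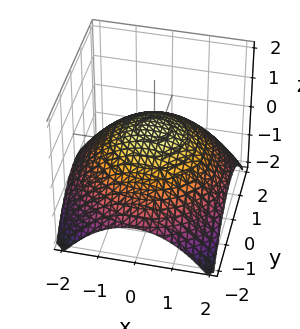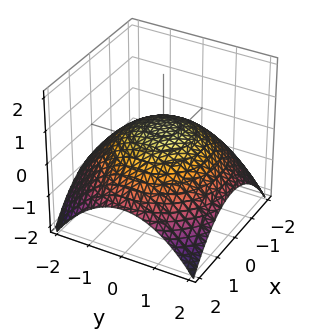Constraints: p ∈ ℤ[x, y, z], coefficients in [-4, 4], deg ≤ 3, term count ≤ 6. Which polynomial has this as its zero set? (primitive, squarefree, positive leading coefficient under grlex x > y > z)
The degree is 2 — a generic line meets the surface in up to 2 points.
Symmetries: rotational symmetry about the z-axis ⇒ p depends on x, y only through x² + y².
From the visible intercepts: a circular section at z = 0 has radius between 1 and 2.
The integer polynomial consistent with all of this is the stated p.

x^2 + y^2 + 3*z - 2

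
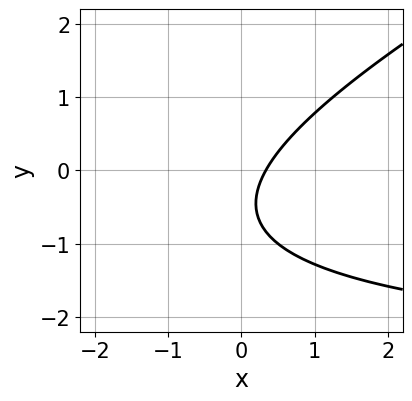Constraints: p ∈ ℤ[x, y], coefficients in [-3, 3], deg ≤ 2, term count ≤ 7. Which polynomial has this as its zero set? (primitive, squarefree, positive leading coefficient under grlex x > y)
x*y - 2*y^2 + 3*x - 2*y - 1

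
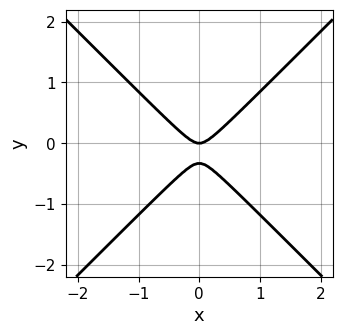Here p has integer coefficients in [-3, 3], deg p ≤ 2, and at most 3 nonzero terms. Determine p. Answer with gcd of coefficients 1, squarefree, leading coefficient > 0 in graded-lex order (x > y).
3*x^2 - 3*y^2 - y

(a) Degree: no degree-1 curve has this shape, so deg p = 2.
(b) Symmetries: it's symmetric under x → −x, forcing even powers of x.
(c) Against the integer gridlines: one x-axis crossing is at x = 0; it crosses the y-axis at the gridline y = 0.
(d) Fitting integer coefficients to these (and the overall shape) gives p.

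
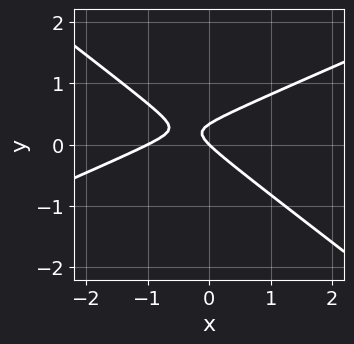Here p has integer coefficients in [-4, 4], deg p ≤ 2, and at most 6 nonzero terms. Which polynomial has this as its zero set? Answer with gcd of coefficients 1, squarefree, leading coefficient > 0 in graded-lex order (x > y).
(a) The degree is 2 — a generic line meets the curve in up to 2 points.
(b) From the axis intercepts and sections: among the integer gridlines, it crosses the x-axis at x ∈ {-1, 0}; it meets the y-axis at y = 0 (among the integer gridlines).
(c) The integer polynomial consistent with all of this is the stated p.

x^2 - x*y - 3*y^2 + x + y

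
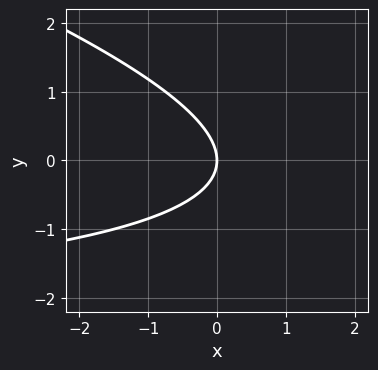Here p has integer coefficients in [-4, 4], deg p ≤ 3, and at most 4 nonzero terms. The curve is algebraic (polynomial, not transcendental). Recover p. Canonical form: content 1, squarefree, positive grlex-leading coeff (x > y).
x*y + 3*y^2 + 3*x

deg p = 2.
Checking where it meets the axes: it crosses the y-axis at the gridline y = 0; it crosses the x-axis at the gridline x = 0.
Matching integer coefficients to the picture gives p.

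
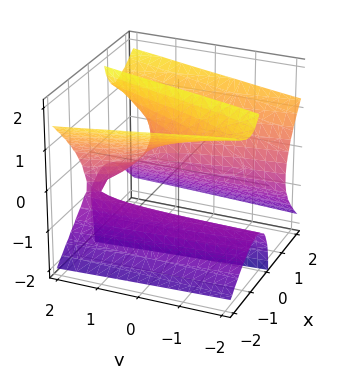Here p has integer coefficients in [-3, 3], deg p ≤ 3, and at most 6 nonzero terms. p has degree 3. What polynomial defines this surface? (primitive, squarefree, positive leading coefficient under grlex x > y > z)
The degree is 3 — no degree-2 surface has this shape.
From the axis intercepts and sections: the surface avoids every integer z-axis point in the box; one y-axis crossing is at y = 1.
Putting this together gives p.

2*x^3 - 3*x*z^2 + y*z + y - 1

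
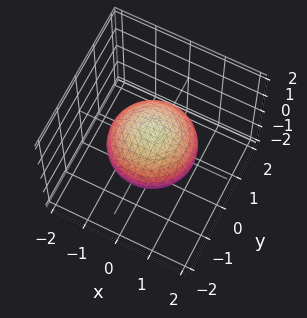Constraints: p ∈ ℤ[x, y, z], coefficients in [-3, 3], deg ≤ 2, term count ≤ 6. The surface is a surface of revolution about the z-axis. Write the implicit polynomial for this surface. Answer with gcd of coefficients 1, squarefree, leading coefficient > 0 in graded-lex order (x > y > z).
deg p = 2. No degree-1 surface has this shape.
Symmetries: every cross-section ⟂ z is a circle, so x, y appear only via x² + y².
Against the integer gridlines: the z-axis gridline crossings are at z ∈ {-1, 1}; a circular section at z = 0 has radius between 1 and 2.
Assembling these constraints gives the stated polynomial.

2*x^2 + 2*y^2 + 3*z^2 - 3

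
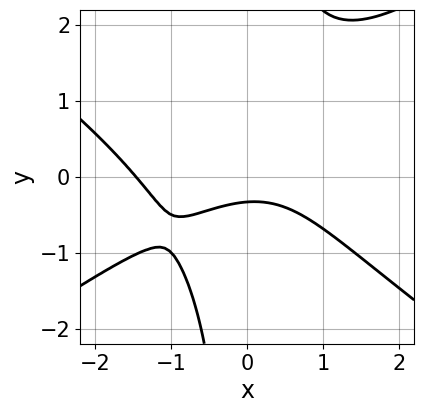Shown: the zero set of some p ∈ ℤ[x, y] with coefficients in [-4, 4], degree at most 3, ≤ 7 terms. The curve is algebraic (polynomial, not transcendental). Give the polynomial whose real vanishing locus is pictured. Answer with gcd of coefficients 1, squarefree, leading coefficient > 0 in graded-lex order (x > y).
x^3 - 2*x*y^2 + x^2 + 3*y + 1

First, deg p = 3. A generic line meets the curve in up to 3 points.
Finally, matching integer coefficients to the picture gives p.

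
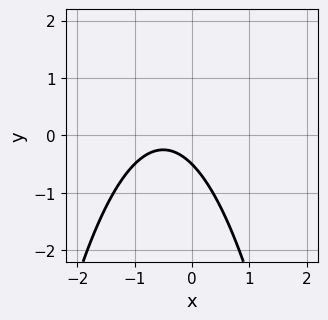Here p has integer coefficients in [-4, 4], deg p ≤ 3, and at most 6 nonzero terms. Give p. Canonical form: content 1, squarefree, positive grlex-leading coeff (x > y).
2*x^2 + 2*x + 2*y + 1

1. Degree: a generic line meets the curve in up to 2 points, so deg p = 2.
2. Observable constraints: it misses every integer gridline on the x-axis.
3. Putting this together gives p.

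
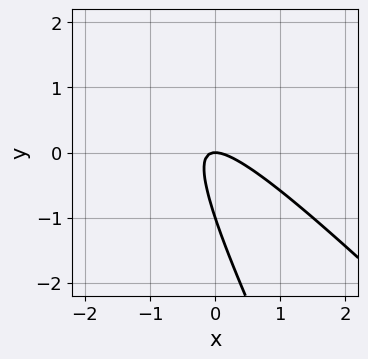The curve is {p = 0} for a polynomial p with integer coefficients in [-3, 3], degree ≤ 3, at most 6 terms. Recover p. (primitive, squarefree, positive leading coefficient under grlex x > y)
2*x^2 + 3*x*y + y^2 + y

First, degree: the shape is more complex than any degree-1 curve, so deg p = 2.
Next, reading off the gridlines: among the integer gridlines, it crosses the y-axis at y ∈ {-1, 0}; it meets the x-axis at x = 0 (among the integer gridlines).
Finally, the integer polynomial consistent with all of this is the stated p.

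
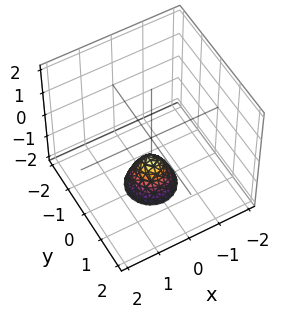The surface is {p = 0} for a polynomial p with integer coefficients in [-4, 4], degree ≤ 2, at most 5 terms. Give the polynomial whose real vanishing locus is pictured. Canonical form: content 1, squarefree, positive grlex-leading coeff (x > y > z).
2*x^2 + 2*y^2 + z + 1

First, the degree is 2 — a generic line meets the surface in up to 2 points.
Next, symmetry: the surface is invariant under rotation about z: p = q(x² + y², z).
Then, observable constraints: the surface avoids every integer x-axis point in the box; one z-axis crossing is at z = -1; a circular section at z = -2 has radius between 0 and 1.
Finally, together with the visible shape, these determine p as stated.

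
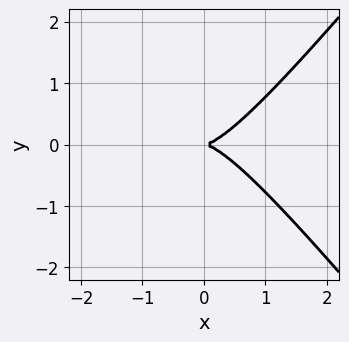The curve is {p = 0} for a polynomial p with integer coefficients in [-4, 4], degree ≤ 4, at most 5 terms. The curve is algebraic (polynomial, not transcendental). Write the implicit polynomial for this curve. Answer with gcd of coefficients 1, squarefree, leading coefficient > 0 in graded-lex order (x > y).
3*x^3 - 2*x*y^2 - 3*y^2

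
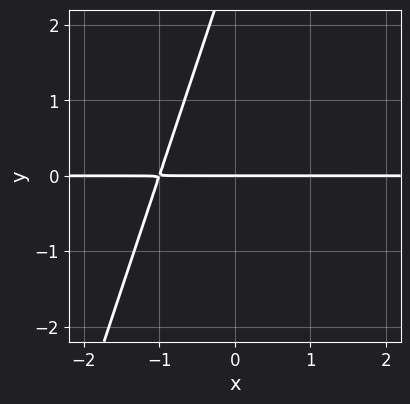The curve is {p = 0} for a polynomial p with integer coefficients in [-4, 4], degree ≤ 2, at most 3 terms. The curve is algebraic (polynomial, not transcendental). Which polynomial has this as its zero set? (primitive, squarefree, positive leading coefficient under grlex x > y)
3*x*y - y^2 + 3*y

(a) The degree is 2 — a generic line meets the curve in up to 2 points.
(b) From the visible intercepts: it meets the y-axis at y = 0 (among the integer gridlines); the visible x-axis segment lies entirely on the curve.
(c) Putting this together gives p.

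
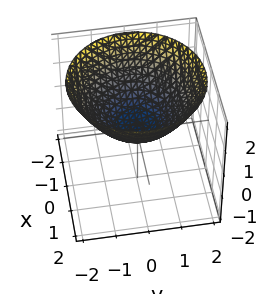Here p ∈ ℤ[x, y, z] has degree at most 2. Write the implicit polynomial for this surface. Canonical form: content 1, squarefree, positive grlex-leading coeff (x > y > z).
x^2 + y^2 - 2*z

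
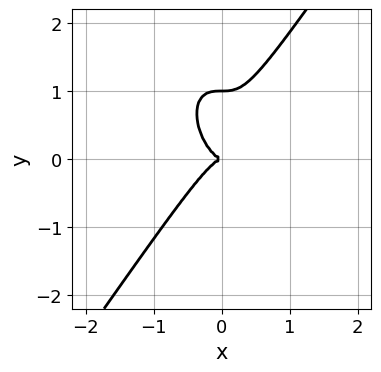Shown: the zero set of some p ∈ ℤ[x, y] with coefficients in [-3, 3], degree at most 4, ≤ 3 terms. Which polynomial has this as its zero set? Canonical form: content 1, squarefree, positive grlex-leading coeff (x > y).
3*x^3 - y^3 + y^2

1. Degree: a generic line meets the curve in up to 3 points, so deg p = 3.
2. Checking where it meets the axes: the y-axis gridline crossings are at y ∈ {0, 1}; it crosses the x-axis at the gridline x = 0.
3. The integer polynomial consistent with all of this is the stated p.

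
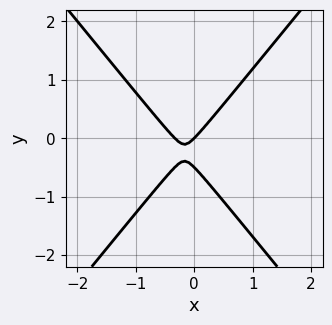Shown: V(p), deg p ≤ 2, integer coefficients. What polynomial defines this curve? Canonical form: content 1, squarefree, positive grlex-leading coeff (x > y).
First, deg p = 2. A generic line meets the curve in up to 2 points.
Next, checking where it meets the axes: it crosses the y-axis at the gridline y = 0; it crosses the x-axis at the gridline x = 0.
Finally, putting this together gives p.

3*x^2 - 2*y^2 + x - y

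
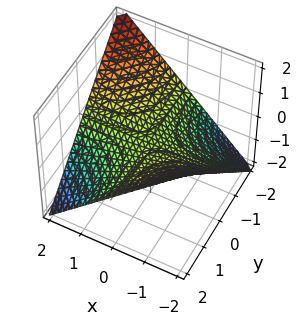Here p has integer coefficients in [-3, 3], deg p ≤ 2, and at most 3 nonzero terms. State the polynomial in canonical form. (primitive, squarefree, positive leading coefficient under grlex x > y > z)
First, degree: a saddle surface; a quadric, so deg p = 2.
Then, from the axis intercepts and sections: every point of the y-axis in the box is on the surface; the visible x-axis segment lies entirely on the surface; it crosses the z-axis at the gridline z = 0.
Finally, these observations pin down the coefficients.

x*y + 2*z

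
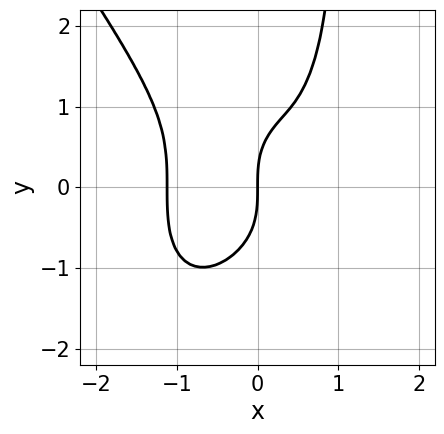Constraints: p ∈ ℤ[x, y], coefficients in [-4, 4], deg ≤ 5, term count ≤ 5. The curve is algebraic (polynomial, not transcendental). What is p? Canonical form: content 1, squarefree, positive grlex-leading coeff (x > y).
3*x^4 + x*y^3 - y^3 - 2*x^2 + 2*x

The degree is 4 — no degree-3 curve has this shape.
From the axis intercepts and sections: one x-axis crossing is at x = 0; it crosses the y-axis at the gridline y = 0.
Fitting integer coefficients to these (and the overall shape) gives p.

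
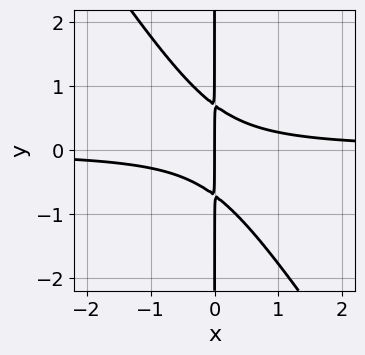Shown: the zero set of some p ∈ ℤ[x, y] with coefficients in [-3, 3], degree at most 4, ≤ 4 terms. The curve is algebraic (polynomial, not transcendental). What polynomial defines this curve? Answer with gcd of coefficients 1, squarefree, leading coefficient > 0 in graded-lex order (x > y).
Degree: no degree-2 curve has this shape, so deg p = 3.
Reading off the gridlines: it meets the x-axis at x = 0 (among the integer gridlines); every point of the y-axis in the box is on the curve.
Matching integer coefficients to the picture gives p.

3*x^2*y + 2*x*y^2 - x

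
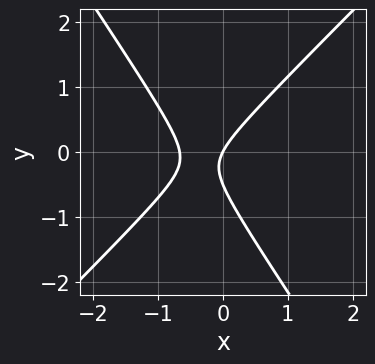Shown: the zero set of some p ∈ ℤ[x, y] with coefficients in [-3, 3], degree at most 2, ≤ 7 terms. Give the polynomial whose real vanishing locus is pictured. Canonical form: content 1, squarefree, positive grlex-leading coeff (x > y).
3*x^2 - x*y - 2*y^2 + 2*x - y

The degree is 2 — no degree-1 curve has this shape.
Observable constraints: it crosses the x-axis at the gridline x = 0; one y-axis crossing is at y = 0.
These observations pin down the coefficients.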